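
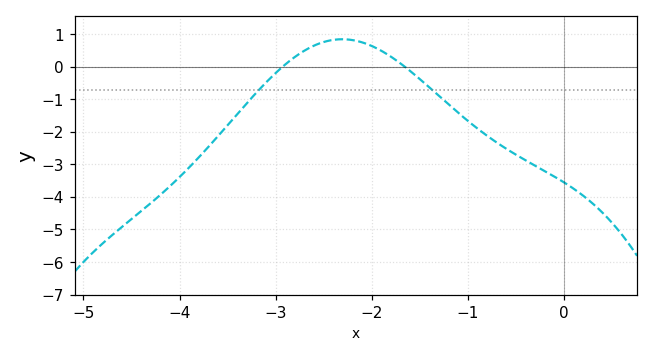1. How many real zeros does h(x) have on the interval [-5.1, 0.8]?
2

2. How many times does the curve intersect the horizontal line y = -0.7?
2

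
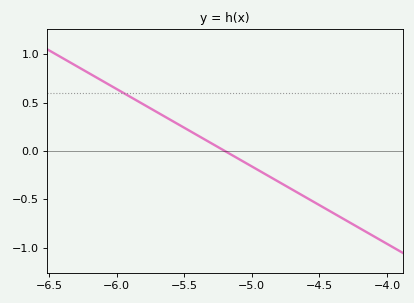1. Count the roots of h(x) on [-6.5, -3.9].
1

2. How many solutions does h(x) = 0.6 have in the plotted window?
1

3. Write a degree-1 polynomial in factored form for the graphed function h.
y = -0.8(x + 5.2)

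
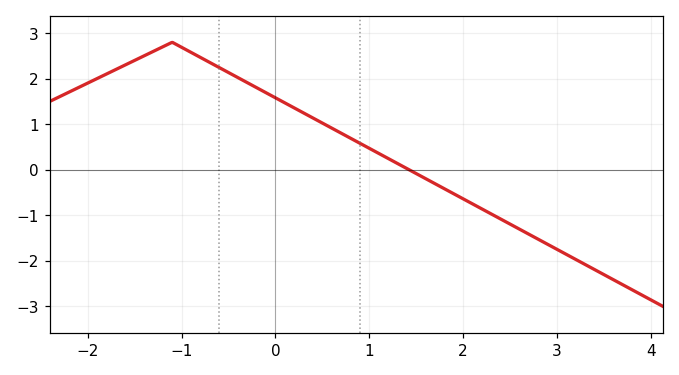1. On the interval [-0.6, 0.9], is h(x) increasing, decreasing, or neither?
decreasing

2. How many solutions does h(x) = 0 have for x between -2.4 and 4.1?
1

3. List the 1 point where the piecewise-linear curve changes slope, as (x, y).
(-1.1, 2.8)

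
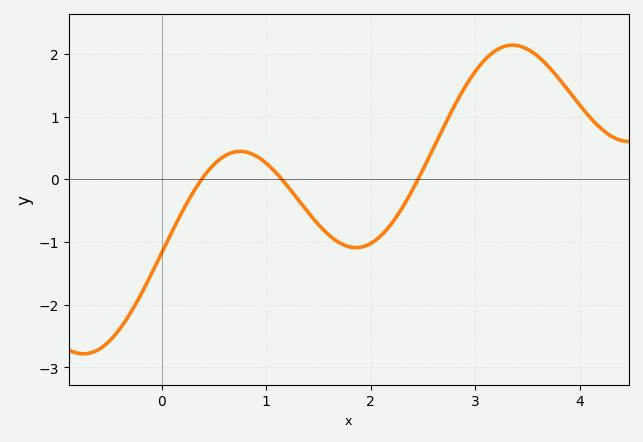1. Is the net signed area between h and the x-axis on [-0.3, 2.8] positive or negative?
negative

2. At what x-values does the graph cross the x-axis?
0.381, 1.15, 2.45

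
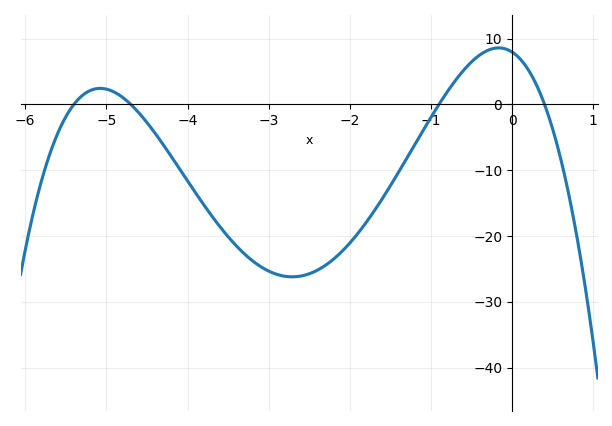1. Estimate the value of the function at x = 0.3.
2.98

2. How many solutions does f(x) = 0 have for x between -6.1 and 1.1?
4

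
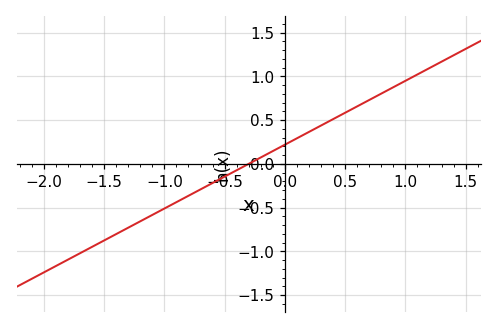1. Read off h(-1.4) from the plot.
-0.803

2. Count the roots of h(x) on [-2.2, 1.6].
1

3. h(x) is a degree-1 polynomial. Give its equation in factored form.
y = 0.73(x + 0.3)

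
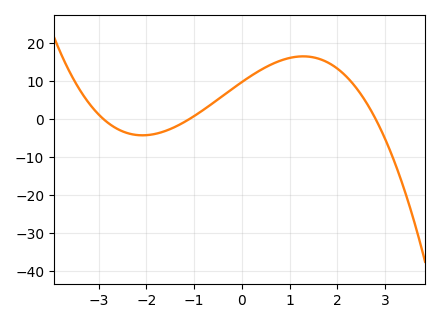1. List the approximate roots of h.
-3, -1, 2.8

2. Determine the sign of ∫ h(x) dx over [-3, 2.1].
positive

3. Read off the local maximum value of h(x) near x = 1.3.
16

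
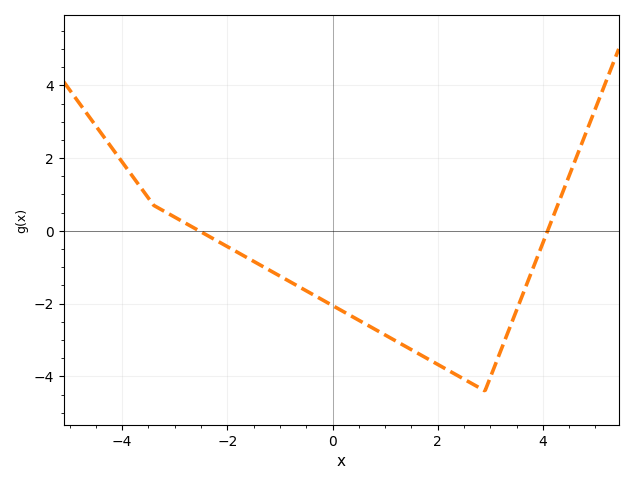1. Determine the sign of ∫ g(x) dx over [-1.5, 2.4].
negative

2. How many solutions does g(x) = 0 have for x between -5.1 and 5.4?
2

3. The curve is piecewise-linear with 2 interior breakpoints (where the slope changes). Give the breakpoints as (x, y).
(-3.4, 0.7); (2.9, -4.4)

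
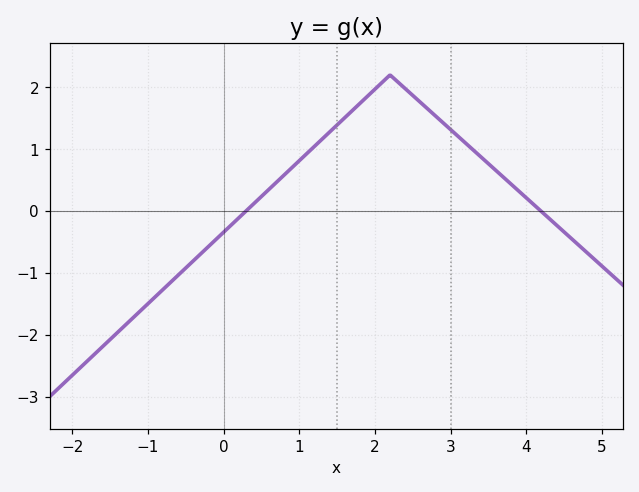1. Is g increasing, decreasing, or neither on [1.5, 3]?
neither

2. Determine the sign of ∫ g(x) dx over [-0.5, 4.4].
positive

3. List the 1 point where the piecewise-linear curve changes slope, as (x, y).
(2.2, 2.2)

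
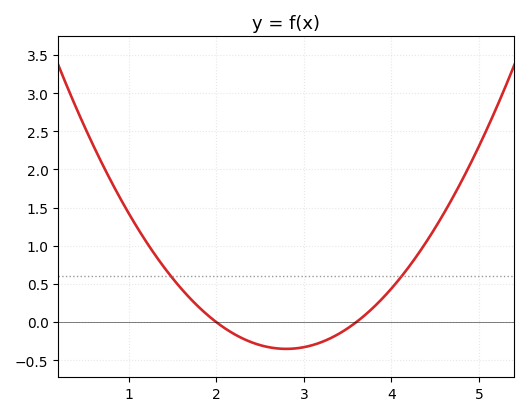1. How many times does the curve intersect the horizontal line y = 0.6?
2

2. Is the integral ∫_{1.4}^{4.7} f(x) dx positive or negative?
positive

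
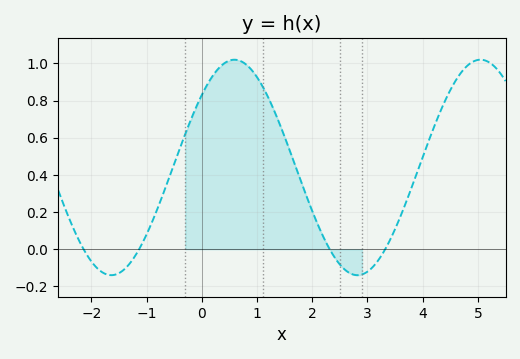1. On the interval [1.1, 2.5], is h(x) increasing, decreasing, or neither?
decreasing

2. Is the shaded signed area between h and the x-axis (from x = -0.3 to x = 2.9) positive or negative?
positive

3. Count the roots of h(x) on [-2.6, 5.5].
4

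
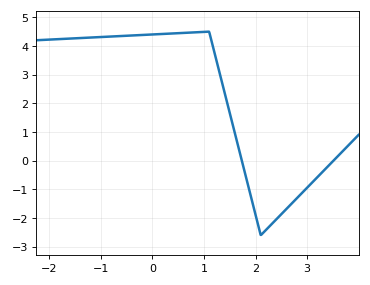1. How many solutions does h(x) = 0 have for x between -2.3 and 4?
2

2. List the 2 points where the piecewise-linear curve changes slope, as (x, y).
(1.1, 4.5); (2.1, -2.6)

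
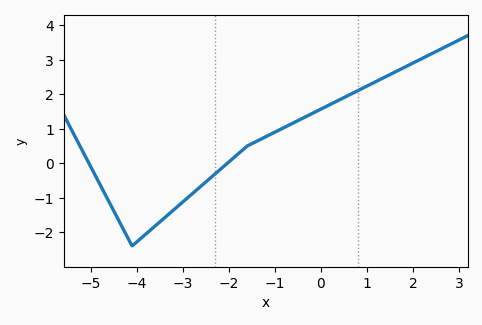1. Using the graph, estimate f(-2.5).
-0.5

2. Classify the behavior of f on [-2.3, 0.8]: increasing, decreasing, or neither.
increasing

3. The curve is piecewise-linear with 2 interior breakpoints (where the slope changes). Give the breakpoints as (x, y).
(-4.1, -2.4); (-1.6, 0.5)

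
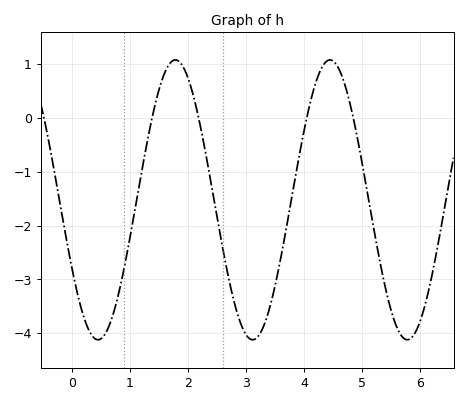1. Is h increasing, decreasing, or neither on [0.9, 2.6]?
neither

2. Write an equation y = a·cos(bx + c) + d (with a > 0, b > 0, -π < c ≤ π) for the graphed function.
y = 2.6cos(2.36x + 2.07) - 1.52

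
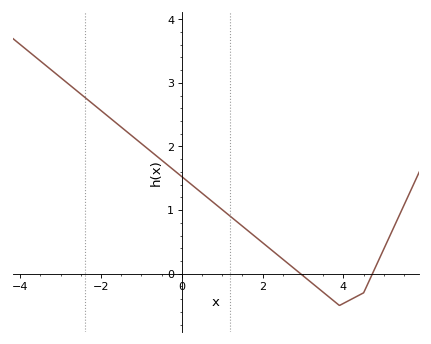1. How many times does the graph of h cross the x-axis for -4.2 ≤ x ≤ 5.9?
2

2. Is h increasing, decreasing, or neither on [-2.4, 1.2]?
decreasing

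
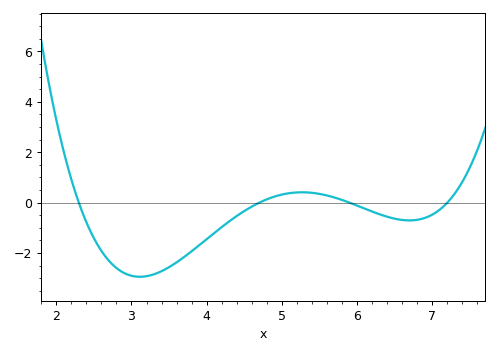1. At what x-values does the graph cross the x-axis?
2.3, 4.7, 5.9, 7.2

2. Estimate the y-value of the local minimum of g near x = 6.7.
-0.8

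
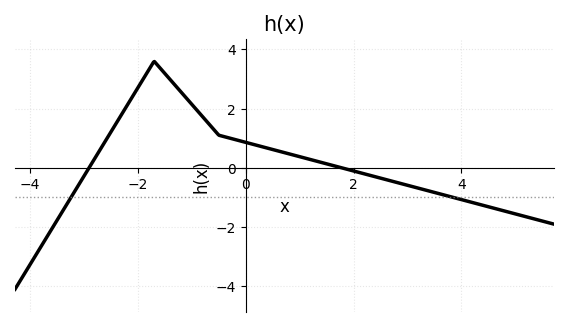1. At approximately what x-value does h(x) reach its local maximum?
-1.7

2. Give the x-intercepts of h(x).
-2.91, 1.78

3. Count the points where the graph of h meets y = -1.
2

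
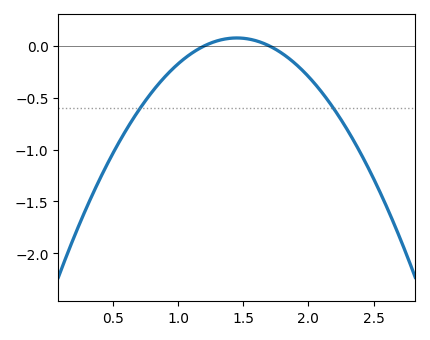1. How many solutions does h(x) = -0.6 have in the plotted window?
2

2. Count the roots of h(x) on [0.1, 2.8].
2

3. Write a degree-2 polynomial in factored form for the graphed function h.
y = -1.23(x - 1.2)(x - 1.7)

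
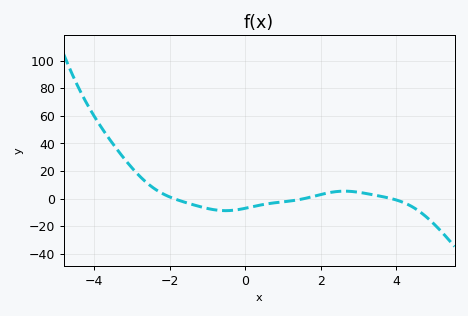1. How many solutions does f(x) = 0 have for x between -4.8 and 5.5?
3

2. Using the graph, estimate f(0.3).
-5.17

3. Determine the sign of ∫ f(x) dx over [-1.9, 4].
negative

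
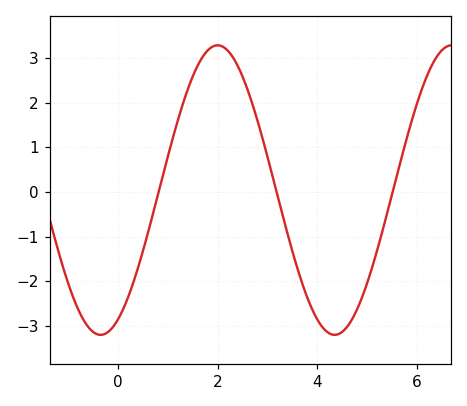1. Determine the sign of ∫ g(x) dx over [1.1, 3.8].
positive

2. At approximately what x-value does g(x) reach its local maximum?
2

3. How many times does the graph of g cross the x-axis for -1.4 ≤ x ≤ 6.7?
3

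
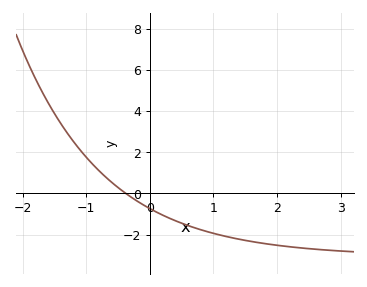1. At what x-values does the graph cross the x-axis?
-0.4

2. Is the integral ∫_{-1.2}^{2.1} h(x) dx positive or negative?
negative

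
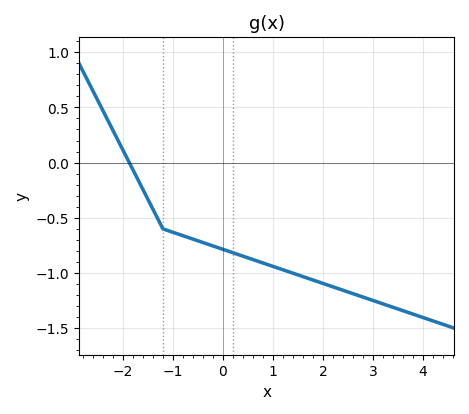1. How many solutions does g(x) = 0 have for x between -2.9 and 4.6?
1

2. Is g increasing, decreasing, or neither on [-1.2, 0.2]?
decreasing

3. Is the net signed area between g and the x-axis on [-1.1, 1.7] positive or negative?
negative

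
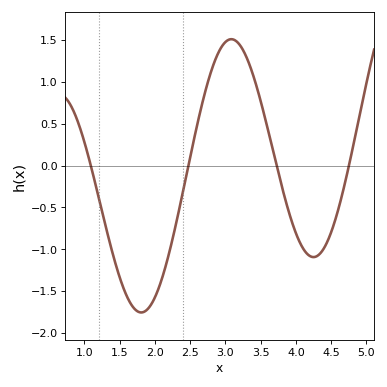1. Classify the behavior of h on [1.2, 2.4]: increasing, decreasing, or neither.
neither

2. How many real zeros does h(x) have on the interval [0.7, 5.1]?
4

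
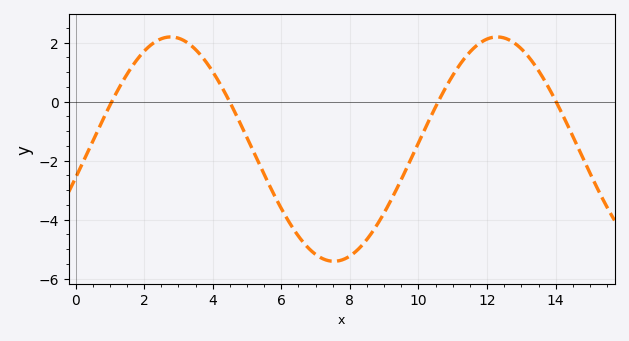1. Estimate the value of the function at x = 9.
-3.8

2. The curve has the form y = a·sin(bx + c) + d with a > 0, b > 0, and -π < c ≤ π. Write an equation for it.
y = 3.8sin(0.66x - 0.26) - 1.61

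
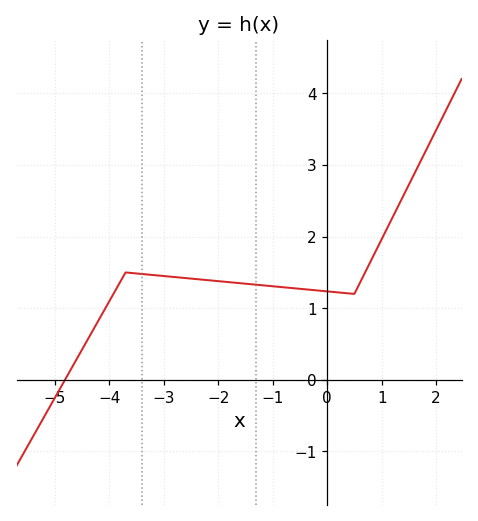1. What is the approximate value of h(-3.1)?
1.5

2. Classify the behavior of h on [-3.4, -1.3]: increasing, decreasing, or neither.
decreasing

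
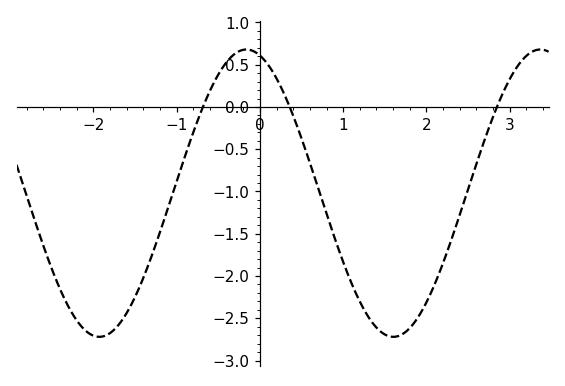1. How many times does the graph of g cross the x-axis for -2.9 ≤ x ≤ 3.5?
3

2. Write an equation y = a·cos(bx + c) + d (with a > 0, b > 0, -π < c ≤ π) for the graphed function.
y = 1.7cos(1.8x + 0.29) - 1.02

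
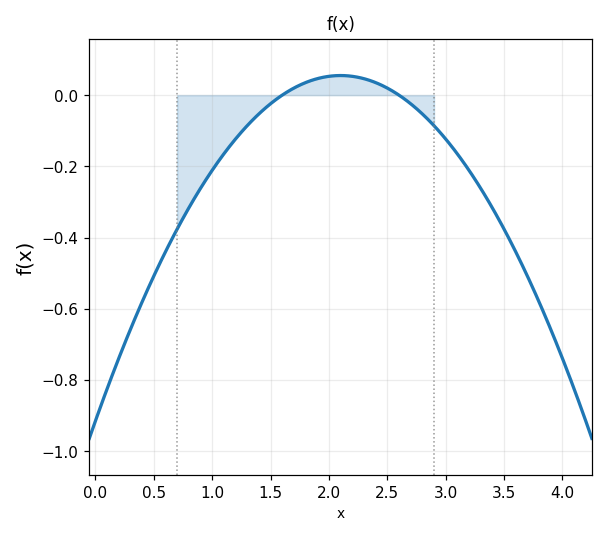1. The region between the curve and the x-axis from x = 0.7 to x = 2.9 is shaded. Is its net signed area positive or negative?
negative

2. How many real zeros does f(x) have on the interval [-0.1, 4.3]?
2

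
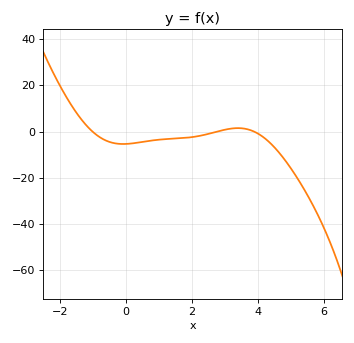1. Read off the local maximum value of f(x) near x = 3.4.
1.48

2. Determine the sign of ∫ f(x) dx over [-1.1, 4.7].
negative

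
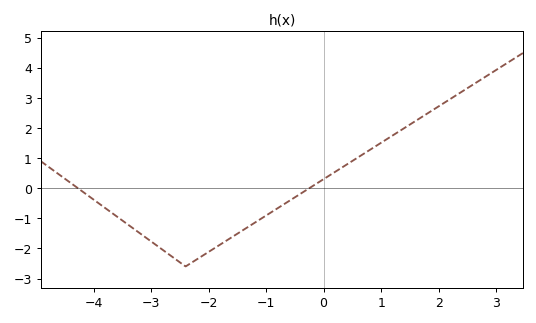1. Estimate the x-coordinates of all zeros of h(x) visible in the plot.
-4.27, -0.248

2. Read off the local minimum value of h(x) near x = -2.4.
-2.6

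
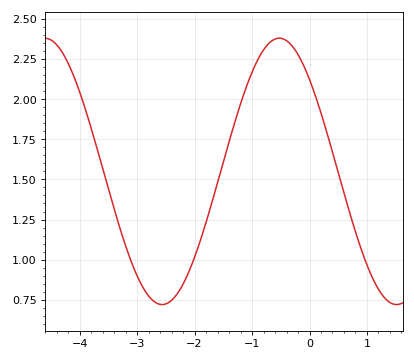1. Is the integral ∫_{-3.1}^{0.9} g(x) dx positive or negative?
positive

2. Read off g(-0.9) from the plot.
2.25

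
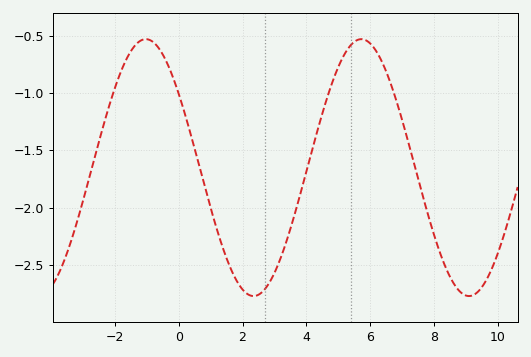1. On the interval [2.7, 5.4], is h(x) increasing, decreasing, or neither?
increasing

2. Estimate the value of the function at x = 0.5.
-1.5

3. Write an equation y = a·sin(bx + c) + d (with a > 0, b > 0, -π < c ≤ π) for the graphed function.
y = 1.12sin(0.93x + 2.5) - 1.65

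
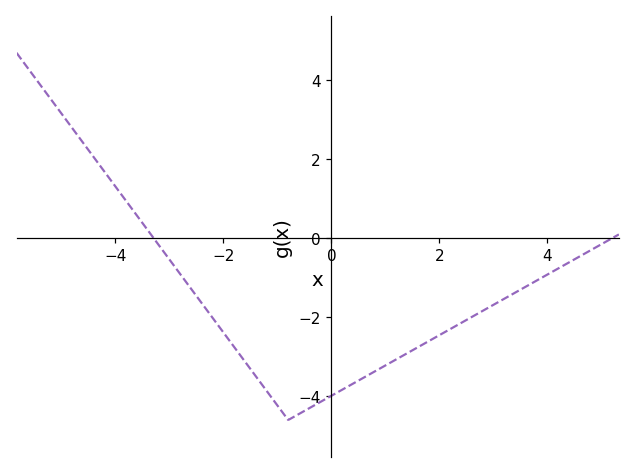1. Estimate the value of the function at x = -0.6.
-4.4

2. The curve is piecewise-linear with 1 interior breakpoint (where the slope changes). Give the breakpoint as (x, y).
(-0.8, -4.6)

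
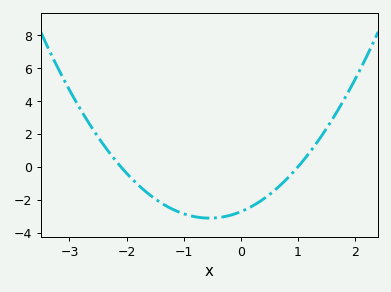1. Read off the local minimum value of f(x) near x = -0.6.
-3.12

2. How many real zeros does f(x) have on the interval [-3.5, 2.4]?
2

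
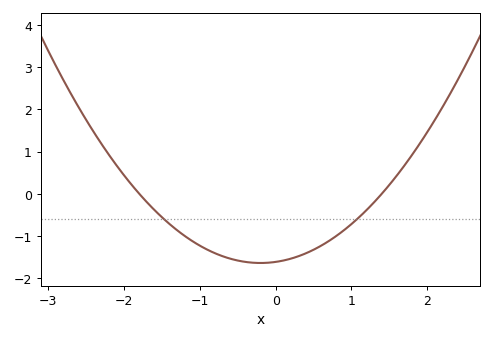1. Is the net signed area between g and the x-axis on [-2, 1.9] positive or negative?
negative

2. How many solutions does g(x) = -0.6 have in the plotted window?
2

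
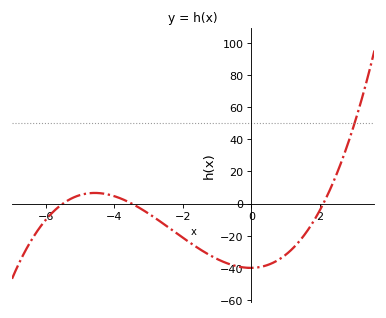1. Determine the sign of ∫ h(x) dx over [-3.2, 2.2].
negative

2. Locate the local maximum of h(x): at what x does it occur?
-4.6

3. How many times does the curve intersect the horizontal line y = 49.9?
1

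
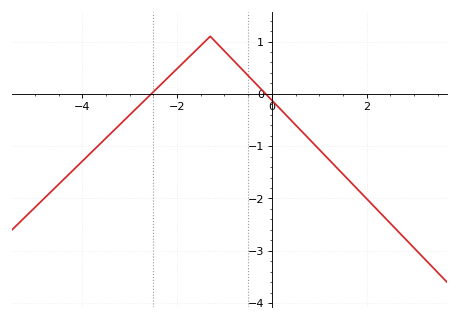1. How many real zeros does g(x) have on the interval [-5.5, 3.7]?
2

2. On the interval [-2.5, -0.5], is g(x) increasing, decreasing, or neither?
neither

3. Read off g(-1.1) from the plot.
0.9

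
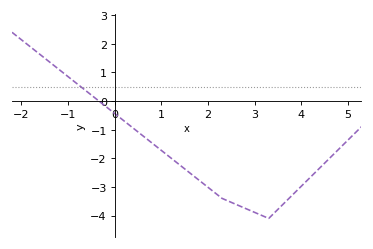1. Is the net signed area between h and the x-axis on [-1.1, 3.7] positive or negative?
negative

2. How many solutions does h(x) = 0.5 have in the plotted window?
1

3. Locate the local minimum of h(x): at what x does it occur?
3.3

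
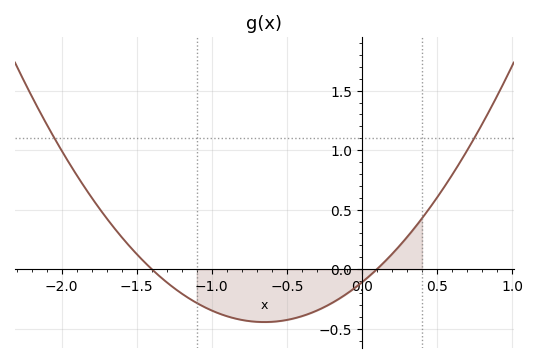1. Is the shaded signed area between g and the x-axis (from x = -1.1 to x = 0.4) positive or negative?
negative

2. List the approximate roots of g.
-1.4, 0.1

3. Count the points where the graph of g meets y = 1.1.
2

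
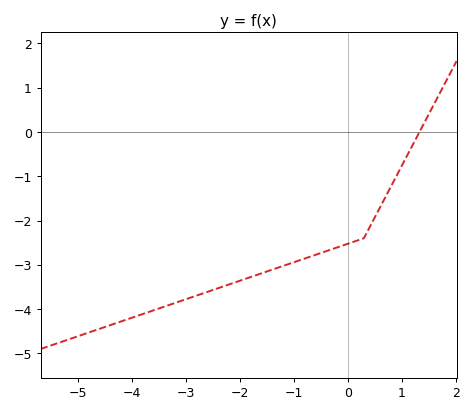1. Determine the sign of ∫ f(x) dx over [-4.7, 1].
negative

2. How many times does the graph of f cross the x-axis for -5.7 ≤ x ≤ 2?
1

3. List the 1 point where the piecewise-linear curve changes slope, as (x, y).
(0.3, -2.4)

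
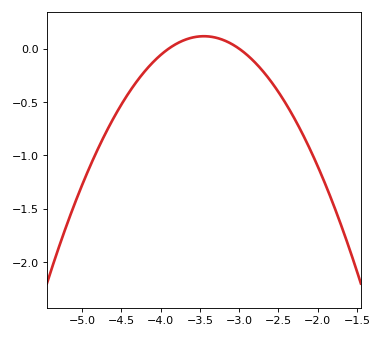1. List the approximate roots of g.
-3.9, -3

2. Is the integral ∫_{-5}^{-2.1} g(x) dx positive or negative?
negative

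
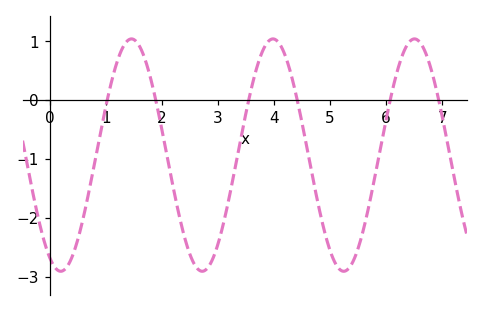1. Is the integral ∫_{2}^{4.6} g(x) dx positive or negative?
negative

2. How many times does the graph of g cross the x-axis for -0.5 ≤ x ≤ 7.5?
6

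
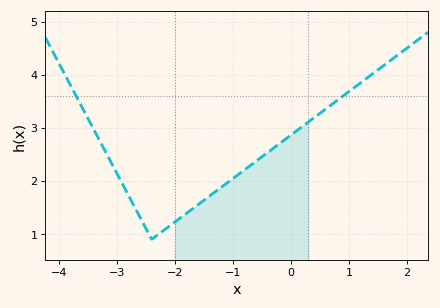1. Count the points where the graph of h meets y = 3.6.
2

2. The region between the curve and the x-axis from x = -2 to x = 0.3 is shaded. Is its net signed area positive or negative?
positive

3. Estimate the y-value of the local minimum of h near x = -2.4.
0.9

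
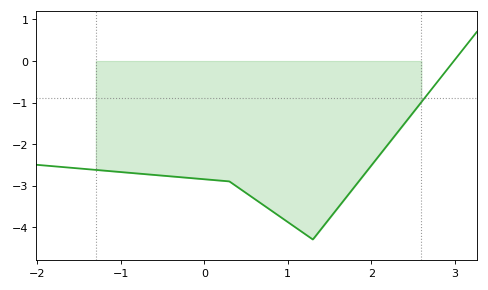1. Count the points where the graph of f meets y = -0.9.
1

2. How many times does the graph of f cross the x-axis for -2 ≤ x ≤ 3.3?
1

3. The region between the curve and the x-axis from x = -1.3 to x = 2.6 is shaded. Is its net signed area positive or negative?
negative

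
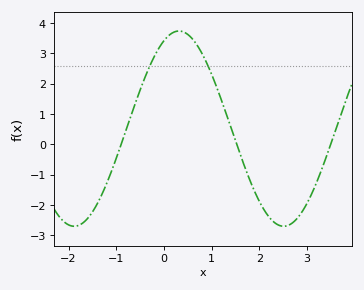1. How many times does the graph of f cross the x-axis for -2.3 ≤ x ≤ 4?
3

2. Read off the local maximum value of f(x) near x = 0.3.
3.7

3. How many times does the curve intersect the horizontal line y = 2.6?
2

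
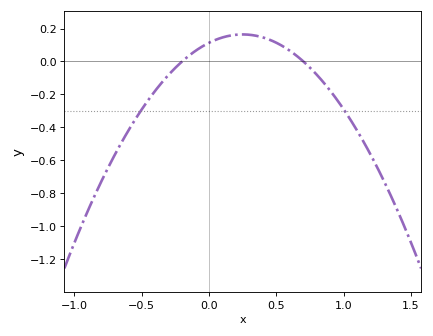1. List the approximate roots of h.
-0.2, 0.7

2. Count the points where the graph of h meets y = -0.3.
2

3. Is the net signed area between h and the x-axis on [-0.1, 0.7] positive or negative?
positive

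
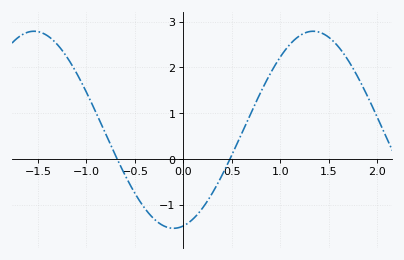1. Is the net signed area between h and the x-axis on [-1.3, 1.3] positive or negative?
positive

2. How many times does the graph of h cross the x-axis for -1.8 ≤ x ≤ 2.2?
2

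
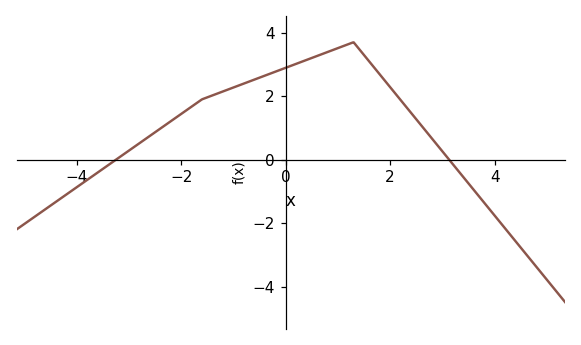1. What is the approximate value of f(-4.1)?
-0.988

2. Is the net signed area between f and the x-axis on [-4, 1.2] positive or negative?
positive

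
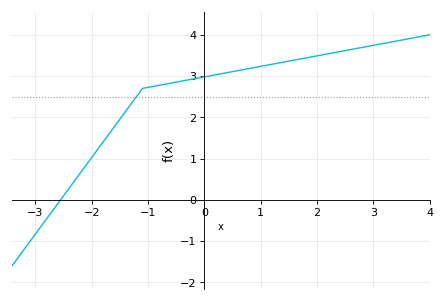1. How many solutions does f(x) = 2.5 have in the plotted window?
1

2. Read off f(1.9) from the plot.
3.5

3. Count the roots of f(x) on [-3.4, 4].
1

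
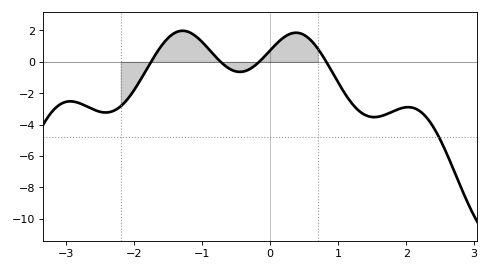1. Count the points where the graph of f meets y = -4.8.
1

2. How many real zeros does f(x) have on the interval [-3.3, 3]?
4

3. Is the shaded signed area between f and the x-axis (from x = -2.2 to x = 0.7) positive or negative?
positive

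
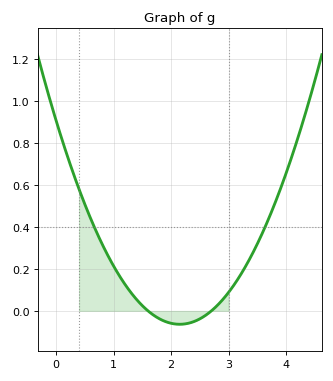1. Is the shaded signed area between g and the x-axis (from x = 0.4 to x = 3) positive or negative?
positive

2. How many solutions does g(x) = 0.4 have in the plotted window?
2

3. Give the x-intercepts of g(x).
1.6, 2.7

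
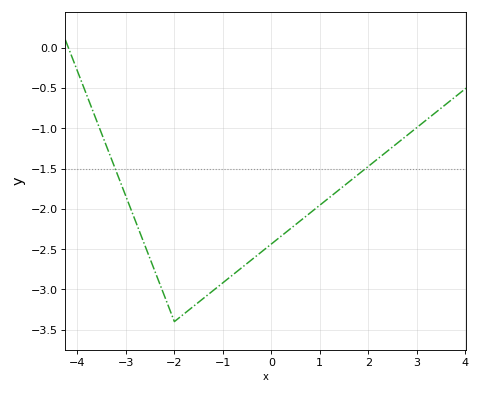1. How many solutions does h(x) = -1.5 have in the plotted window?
2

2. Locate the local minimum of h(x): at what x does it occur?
-2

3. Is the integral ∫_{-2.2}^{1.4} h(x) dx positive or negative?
negative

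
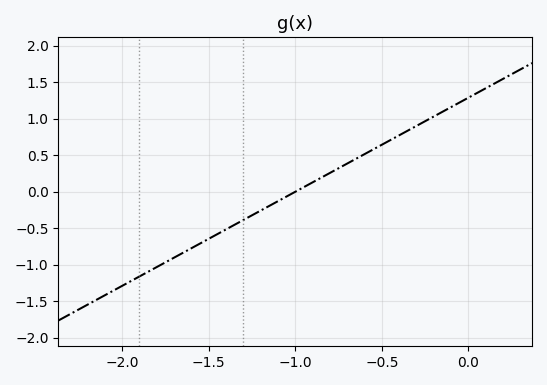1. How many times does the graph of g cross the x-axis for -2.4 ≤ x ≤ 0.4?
1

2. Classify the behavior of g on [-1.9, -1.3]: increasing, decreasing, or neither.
increasing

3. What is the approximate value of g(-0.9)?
0.129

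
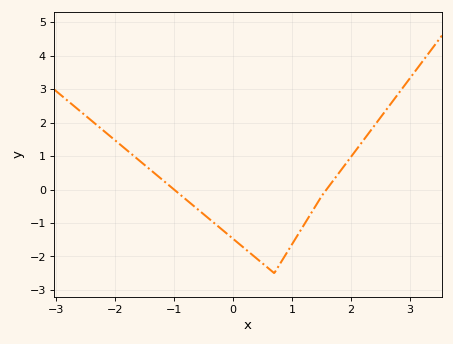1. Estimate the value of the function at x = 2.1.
1.2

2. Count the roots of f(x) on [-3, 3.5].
2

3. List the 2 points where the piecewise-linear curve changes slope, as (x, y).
(0.7, -2.5); (1.5, -0.2)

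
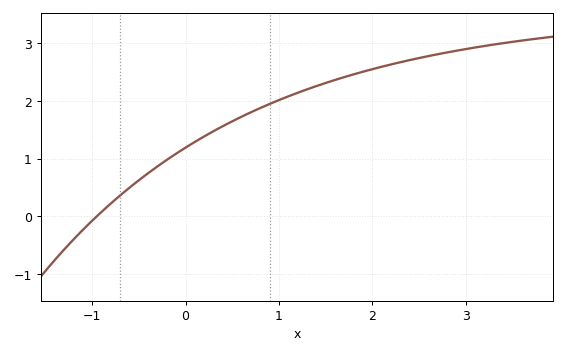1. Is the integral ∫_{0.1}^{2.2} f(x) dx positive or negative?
positive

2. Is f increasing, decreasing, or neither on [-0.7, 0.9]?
increasing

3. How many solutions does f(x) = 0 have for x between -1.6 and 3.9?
1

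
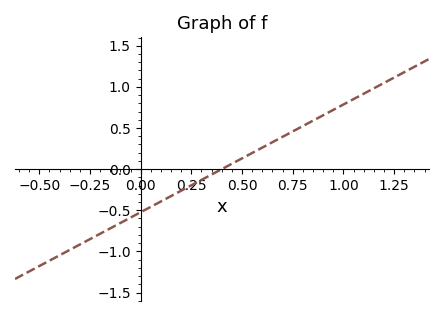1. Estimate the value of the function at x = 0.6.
0.25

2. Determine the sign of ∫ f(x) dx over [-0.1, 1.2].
positive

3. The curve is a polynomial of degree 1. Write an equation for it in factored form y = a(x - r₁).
y = 1.31(x - 0.4)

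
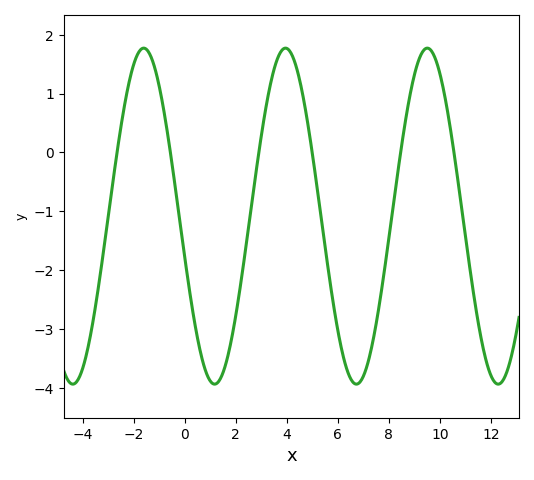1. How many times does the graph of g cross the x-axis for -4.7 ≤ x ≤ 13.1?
6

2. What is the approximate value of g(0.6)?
-3.4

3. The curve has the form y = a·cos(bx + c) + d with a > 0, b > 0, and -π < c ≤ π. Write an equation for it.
y = 2.85cos(1.1x + 1.8) - 1.08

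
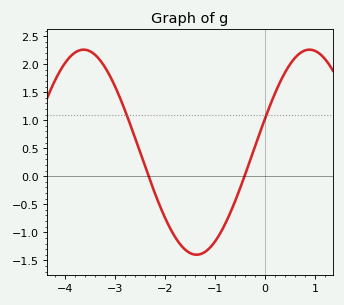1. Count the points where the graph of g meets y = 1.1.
2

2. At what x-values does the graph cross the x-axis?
-2.33, -0.415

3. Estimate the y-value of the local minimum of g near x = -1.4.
-1.4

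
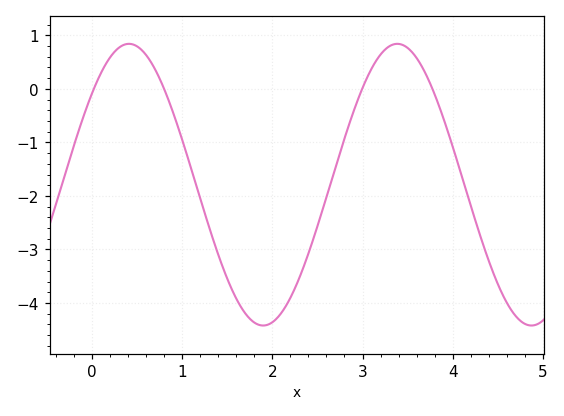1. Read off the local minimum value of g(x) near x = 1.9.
-4.4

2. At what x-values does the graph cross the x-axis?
0, 0.8, 3, 3.8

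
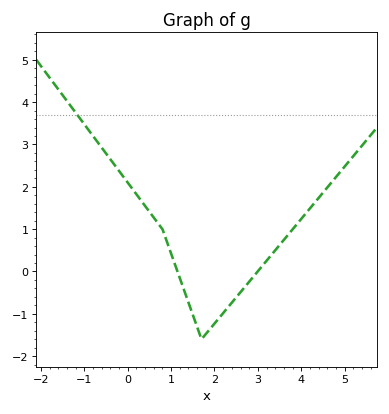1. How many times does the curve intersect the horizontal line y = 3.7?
1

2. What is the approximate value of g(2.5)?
-0.6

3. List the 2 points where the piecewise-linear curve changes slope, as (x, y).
(0.8, 1); (1.7, -1.6)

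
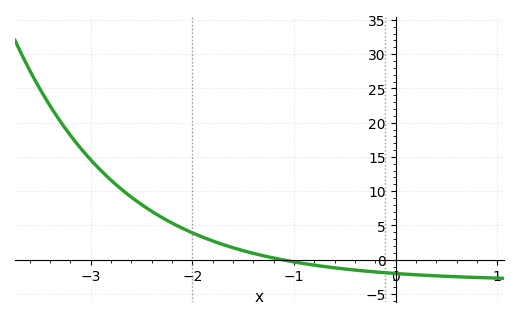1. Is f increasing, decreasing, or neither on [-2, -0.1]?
decreasing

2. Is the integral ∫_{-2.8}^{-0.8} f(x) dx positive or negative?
positive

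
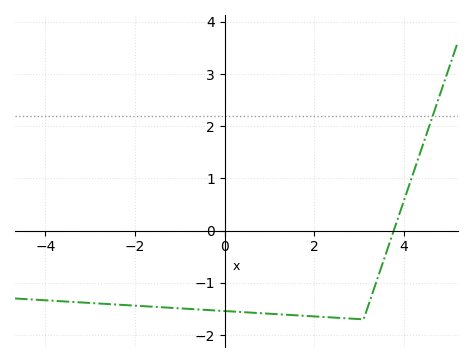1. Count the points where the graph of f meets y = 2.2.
1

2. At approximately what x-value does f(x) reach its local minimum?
3.1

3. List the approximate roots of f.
3.77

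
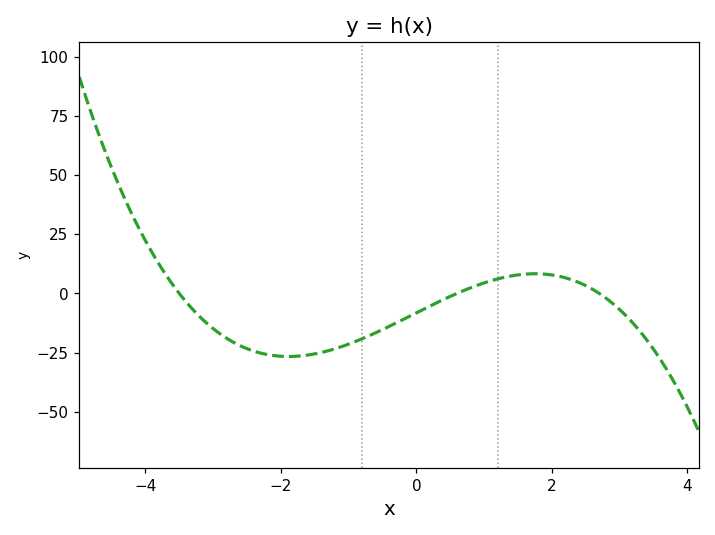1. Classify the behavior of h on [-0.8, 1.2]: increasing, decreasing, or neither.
increasing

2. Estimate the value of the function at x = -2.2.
-26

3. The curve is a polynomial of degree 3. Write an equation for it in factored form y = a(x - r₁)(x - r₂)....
y = -1.45(x + 3.5)(x - 0.6)(x - 2.7)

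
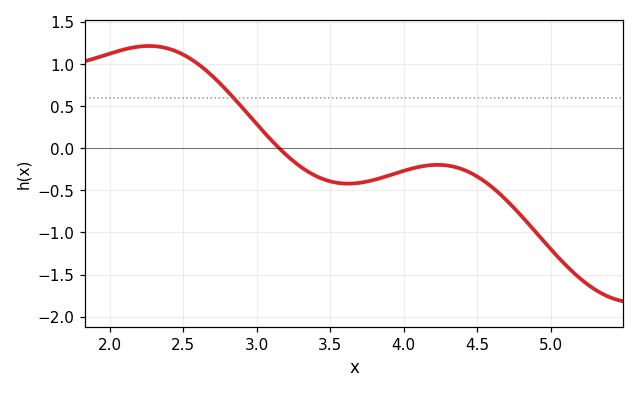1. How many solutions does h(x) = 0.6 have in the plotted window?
1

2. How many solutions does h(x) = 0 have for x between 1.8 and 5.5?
1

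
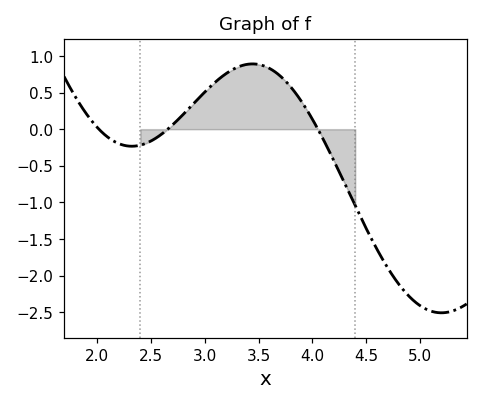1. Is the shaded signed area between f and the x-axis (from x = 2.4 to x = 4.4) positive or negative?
positive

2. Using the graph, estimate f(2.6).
-0.065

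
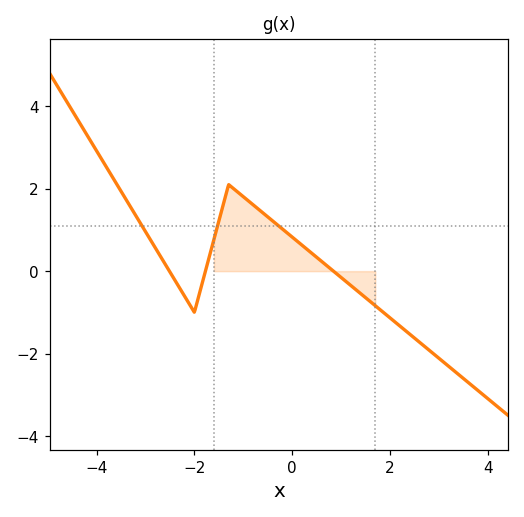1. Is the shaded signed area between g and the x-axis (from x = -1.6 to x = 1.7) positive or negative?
positive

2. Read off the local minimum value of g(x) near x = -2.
-1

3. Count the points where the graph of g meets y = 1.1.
3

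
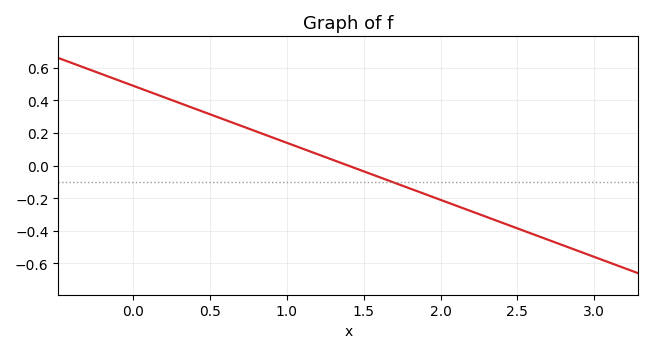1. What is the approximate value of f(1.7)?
-0.105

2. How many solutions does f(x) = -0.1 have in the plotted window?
1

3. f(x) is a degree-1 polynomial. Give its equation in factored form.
y = -0.35(x - 1.4)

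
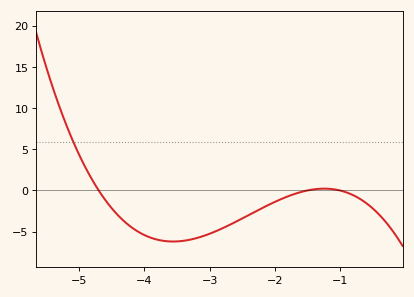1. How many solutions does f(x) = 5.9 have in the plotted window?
1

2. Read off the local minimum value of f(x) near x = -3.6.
-6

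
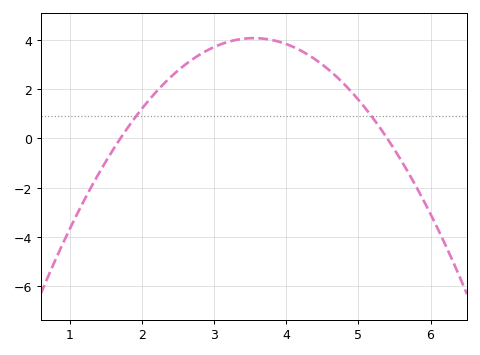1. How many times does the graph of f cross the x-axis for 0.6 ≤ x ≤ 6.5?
2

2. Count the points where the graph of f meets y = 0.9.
2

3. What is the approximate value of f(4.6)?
2.8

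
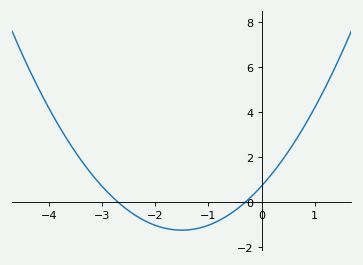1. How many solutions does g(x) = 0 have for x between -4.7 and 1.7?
2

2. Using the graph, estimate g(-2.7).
0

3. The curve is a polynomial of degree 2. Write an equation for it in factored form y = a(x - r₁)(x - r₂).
y = 0.87(x + 2.7)(x + 0.3)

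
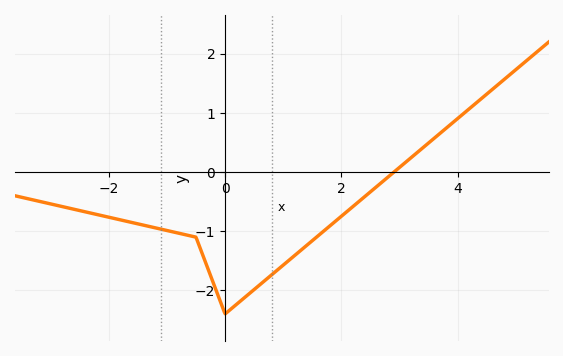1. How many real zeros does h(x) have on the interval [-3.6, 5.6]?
1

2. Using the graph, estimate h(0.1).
-2.3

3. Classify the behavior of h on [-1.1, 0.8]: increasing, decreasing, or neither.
neither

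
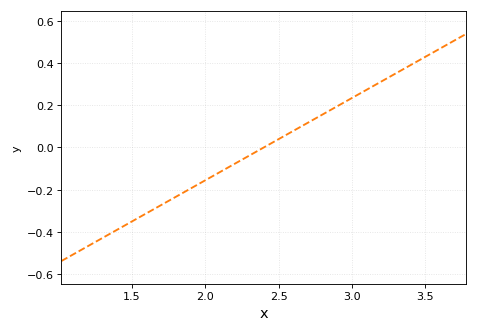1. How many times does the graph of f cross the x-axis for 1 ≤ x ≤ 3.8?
1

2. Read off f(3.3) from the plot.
0.351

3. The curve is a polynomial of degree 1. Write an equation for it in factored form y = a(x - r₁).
y = 0.39(x - 2.4)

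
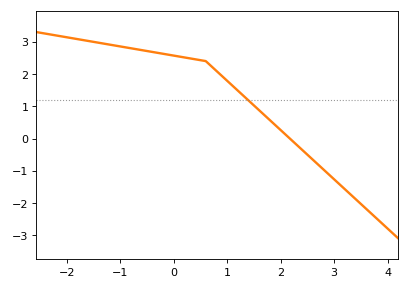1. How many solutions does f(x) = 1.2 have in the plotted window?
1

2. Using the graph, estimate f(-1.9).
3.11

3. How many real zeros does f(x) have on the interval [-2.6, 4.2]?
1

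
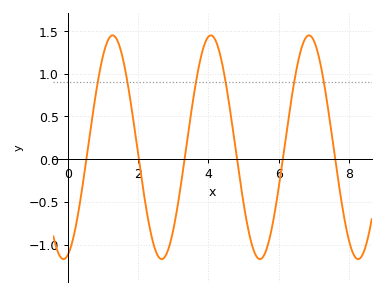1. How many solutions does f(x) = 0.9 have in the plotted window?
6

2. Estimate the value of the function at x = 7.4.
0.6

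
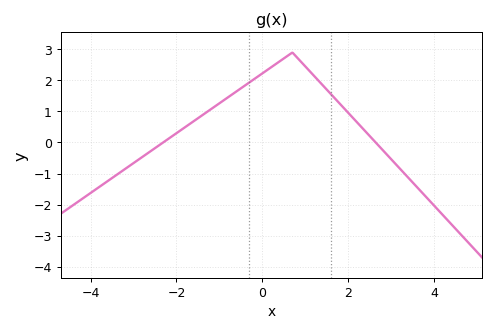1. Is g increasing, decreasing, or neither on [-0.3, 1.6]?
neither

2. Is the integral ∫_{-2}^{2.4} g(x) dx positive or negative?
positive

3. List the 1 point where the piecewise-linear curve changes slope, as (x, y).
(0.7, 2.9)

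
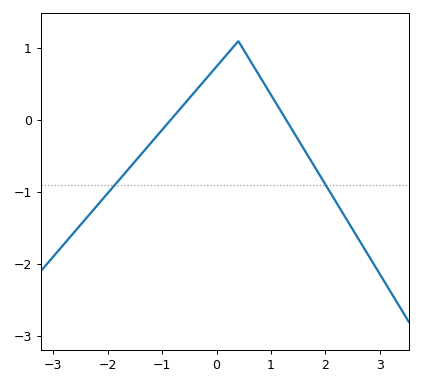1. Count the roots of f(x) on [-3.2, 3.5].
2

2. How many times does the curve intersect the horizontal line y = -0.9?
2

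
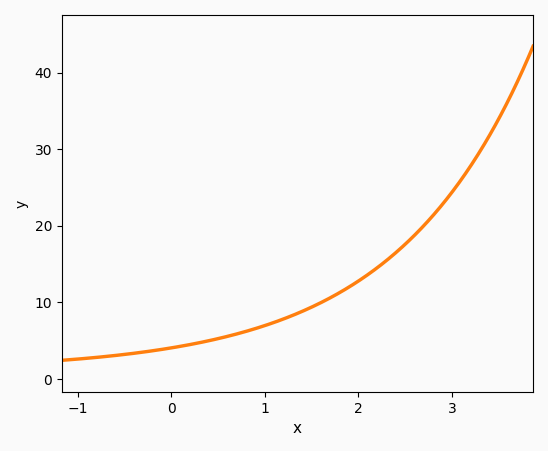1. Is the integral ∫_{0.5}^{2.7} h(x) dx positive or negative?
positive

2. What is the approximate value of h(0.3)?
4.74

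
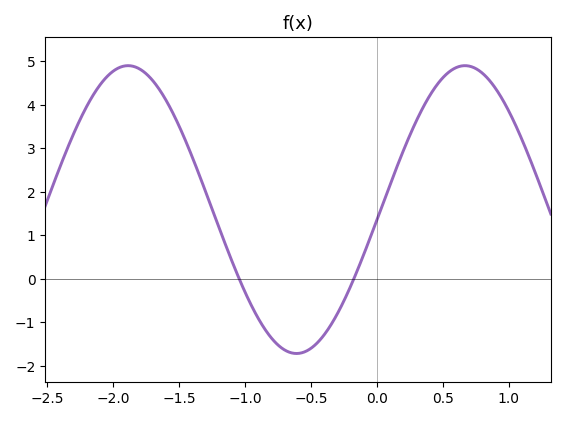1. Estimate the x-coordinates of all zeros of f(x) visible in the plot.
-1, -0.2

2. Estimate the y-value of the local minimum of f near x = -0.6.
-1.7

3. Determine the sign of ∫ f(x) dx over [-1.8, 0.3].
positive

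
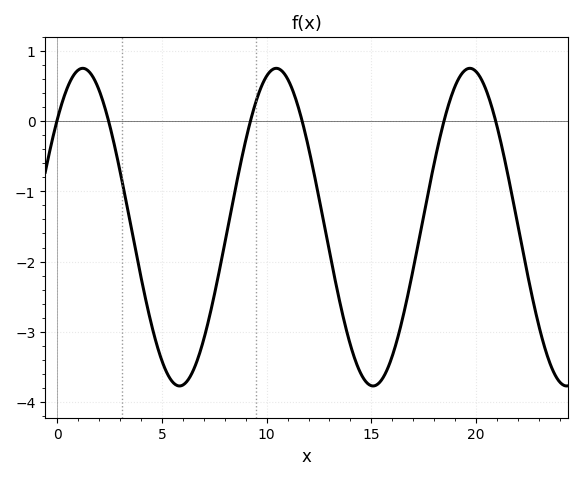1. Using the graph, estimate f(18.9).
0.422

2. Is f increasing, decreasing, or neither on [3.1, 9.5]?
neither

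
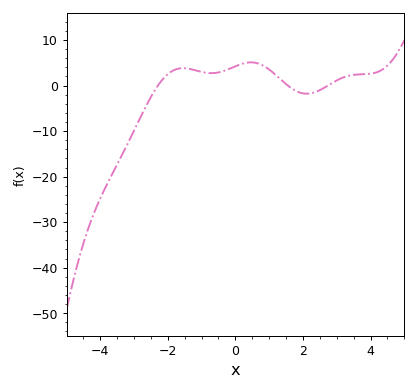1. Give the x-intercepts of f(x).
-2.2, 1.6, 2.8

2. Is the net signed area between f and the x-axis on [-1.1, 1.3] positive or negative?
positive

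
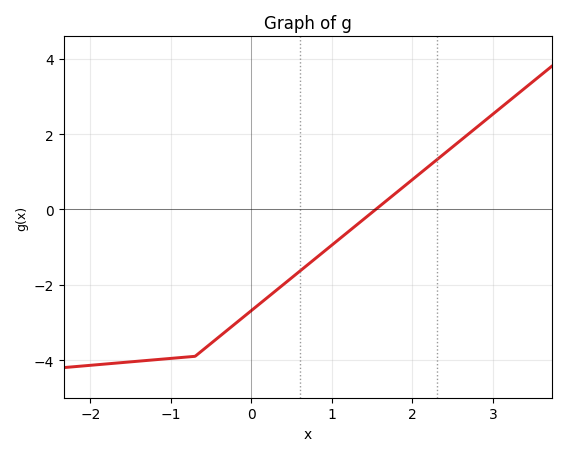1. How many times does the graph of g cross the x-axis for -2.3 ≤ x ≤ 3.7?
1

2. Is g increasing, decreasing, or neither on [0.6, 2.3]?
increasing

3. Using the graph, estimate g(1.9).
0.6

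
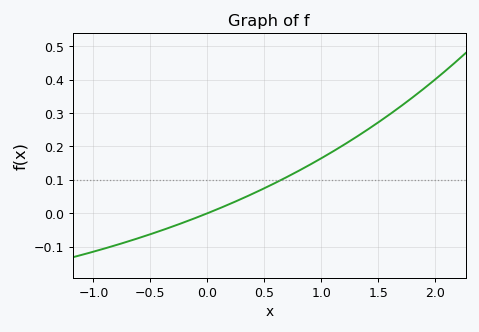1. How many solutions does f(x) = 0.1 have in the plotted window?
1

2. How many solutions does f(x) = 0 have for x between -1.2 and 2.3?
1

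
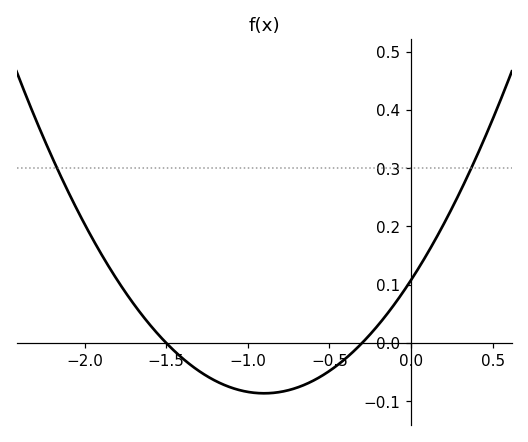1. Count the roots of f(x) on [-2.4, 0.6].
2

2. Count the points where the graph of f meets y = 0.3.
2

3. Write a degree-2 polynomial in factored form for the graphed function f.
y = 0.24(x + 1.5)(x + 0.3)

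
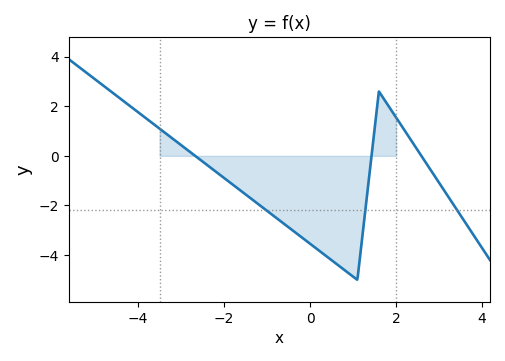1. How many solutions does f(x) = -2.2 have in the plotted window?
3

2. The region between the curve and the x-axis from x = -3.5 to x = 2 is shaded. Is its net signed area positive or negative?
negative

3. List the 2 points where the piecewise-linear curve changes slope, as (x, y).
(1.1, -5); (1.6, 2.6)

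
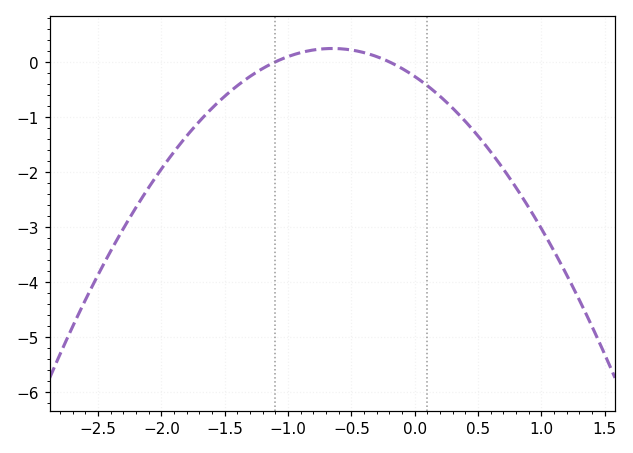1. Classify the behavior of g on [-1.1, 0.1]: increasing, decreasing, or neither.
neither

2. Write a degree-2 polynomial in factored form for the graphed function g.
y = -1.2(x + 1.1)(x + 0.2)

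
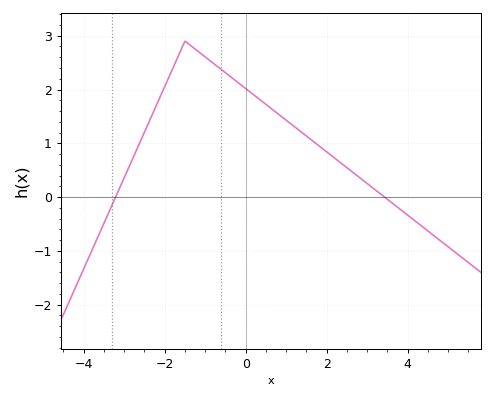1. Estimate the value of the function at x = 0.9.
1.5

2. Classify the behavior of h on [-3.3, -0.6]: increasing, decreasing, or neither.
neither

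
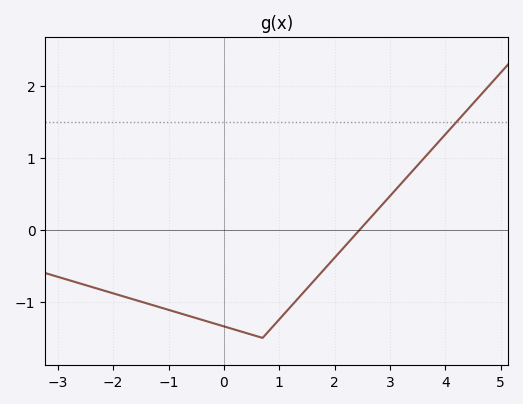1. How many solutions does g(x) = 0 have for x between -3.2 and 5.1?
1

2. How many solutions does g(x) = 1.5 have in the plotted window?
1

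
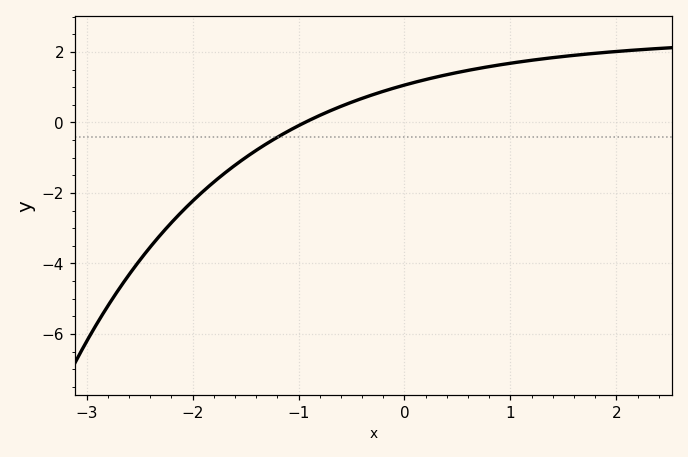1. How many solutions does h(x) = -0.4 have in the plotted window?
1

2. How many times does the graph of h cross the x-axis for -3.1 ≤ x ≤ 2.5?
1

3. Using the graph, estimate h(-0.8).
0.2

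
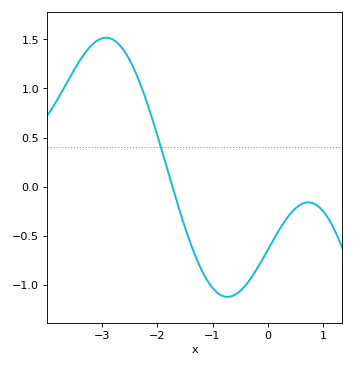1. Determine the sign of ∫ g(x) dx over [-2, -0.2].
negative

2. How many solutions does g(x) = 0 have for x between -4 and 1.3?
1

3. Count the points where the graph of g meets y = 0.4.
1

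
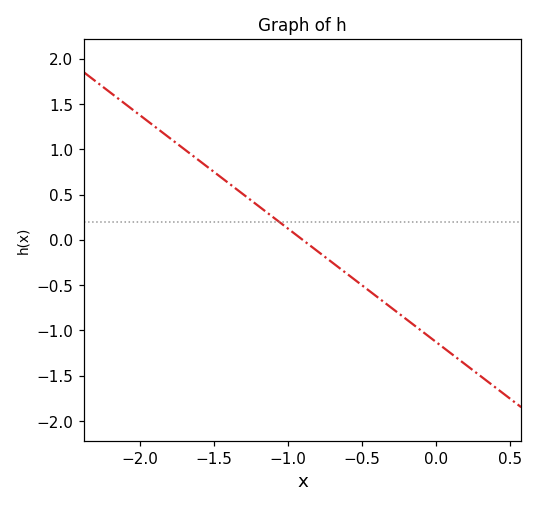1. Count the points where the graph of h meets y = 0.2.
1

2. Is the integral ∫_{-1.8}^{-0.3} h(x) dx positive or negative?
positive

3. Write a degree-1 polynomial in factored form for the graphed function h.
y = -1.25(x + 0.9)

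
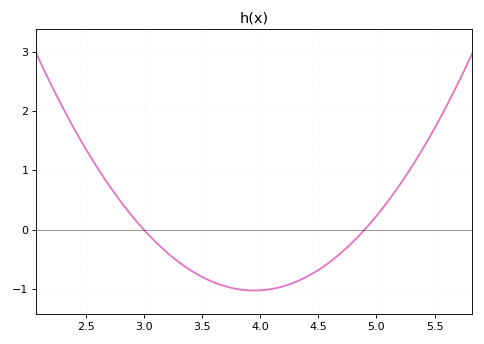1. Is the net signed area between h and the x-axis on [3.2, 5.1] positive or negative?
negative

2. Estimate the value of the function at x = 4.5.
-0.7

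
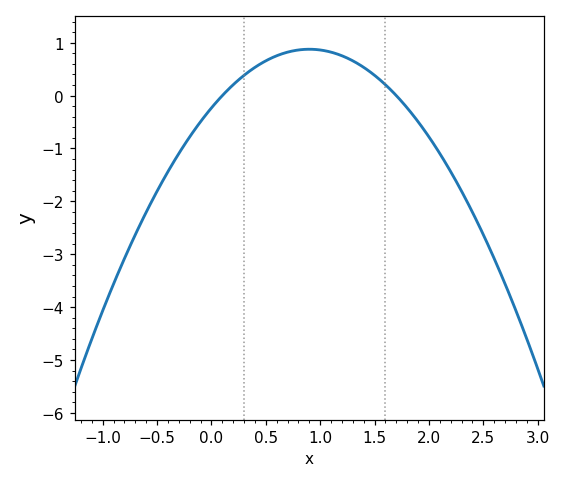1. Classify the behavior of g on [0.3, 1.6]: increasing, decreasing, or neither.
neither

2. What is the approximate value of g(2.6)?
-3.08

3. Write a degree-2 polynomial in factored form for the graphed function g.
y = -1.37(x - 0.1)(x - 1.7)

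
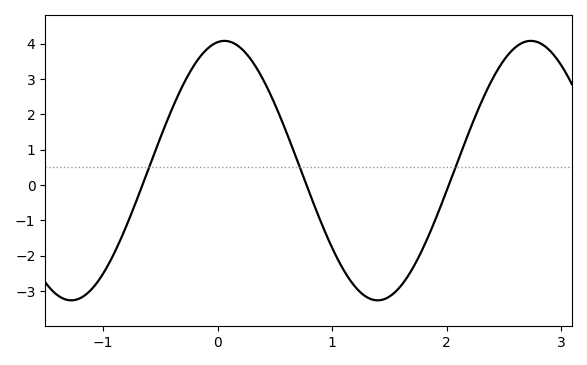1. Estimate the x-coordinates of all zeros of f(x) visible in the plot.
-0.7, 0.8, 2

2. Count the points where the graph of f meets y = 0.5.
3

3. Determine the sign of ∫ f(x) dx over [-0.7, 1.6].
positive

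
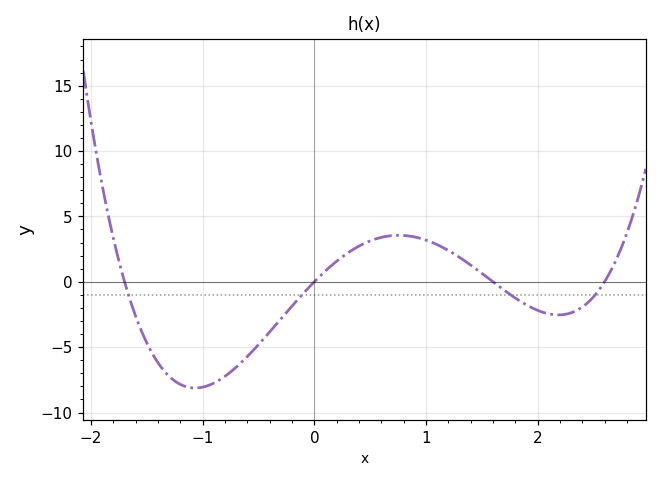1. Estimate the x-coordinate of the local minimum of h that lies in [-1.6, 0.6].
-1.1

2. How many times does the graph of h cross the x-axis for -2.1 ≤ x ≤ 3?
4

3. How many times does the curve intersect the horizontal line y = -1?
4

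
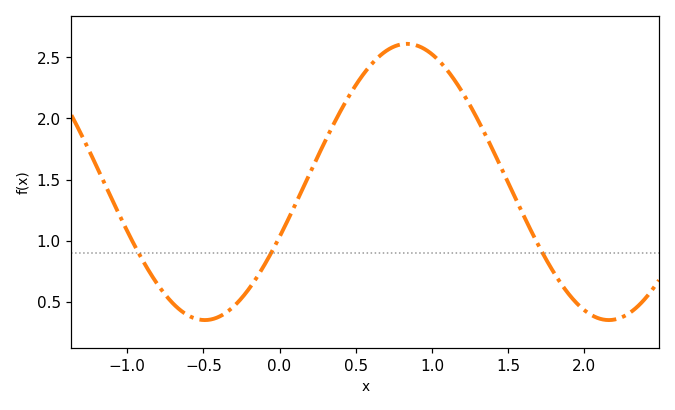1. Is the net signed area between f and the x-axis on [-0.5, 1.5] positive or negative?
positive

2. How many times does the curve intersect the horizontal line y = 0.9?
3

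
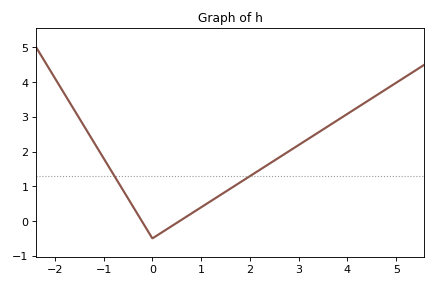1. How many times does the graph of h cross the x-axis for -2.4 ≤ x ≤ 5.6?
2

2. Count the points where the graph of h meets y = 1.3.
2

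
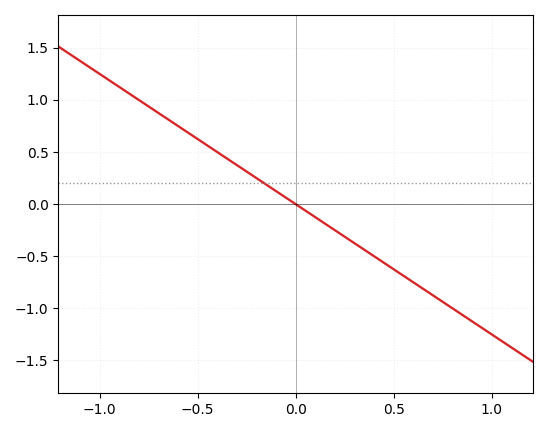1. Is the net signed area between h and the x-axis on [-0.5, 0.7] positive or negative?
negative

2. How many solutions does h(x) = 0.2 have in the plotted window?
1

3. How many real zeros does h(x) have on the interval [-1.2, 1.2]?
1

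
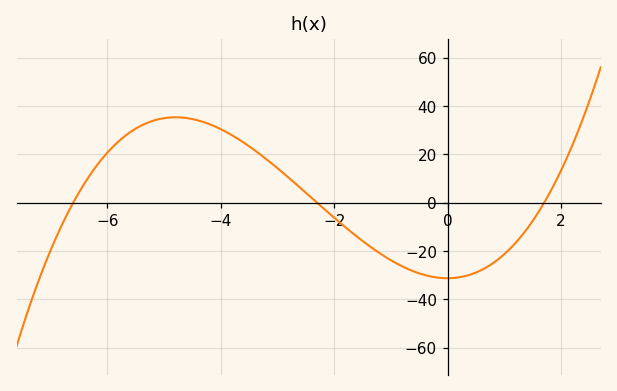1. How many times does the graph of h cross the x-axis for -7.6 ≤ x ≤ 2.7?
3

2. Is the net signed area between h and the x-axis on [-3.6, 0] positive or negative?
negative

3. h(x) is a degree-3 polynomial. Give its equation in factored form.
y = 1.21(x + 6.6)(x + 2.3)(x - 1.7)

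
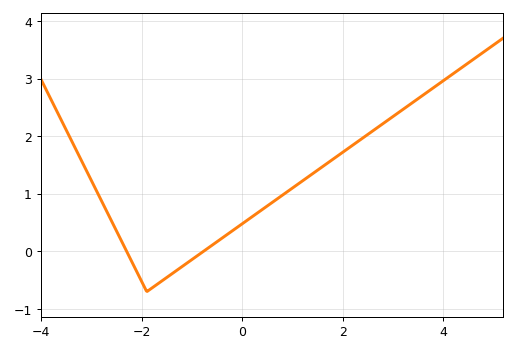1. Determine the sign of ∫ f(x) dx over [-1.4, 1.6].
positive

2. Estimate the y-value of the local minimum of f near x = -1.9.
-0.699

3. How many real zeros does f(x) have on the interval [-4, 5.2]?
2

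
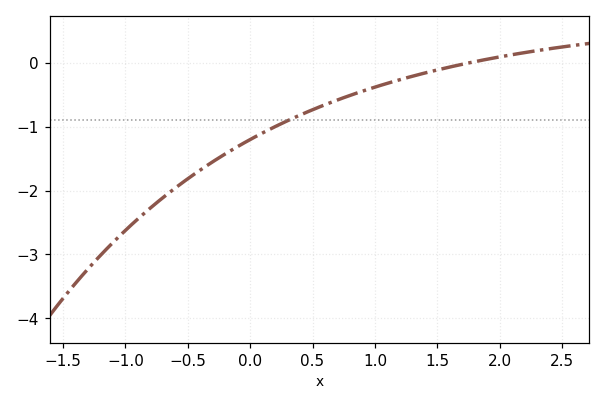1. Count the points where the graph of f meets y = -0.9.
1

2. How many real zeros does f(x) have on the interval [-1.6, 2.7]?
1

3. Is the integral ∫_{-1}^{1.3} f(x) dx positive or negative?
negative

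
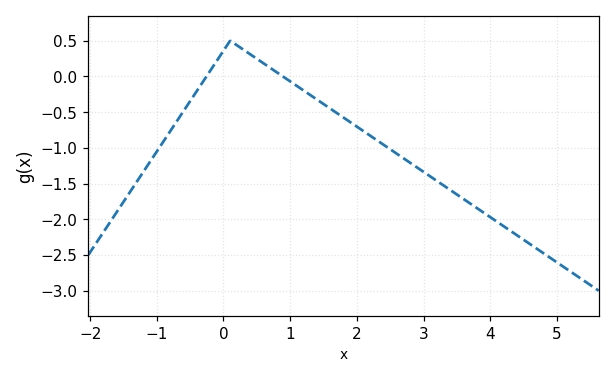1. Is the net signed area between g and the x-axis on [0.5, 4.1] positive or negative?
negative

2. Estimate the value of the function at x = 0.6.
0.2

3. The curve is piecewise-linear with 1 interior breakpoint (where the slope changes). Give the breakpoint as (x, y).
(0.1, 0.5)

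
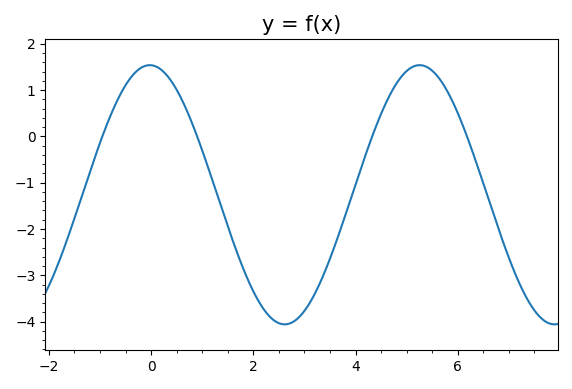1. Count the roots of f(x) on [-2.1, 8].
4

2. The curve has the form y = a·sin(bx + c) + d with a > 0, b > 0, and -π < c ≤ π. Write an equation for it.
y = 2.8sin(1.19x + 1.6) - 1.26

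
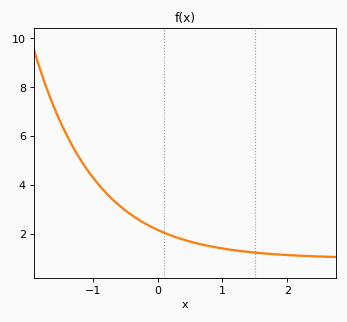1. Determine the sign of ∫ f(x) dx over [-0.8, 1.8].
positive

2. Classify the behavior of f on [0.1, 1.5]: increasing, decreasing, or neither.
decreasing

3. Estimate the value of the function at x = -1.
4.4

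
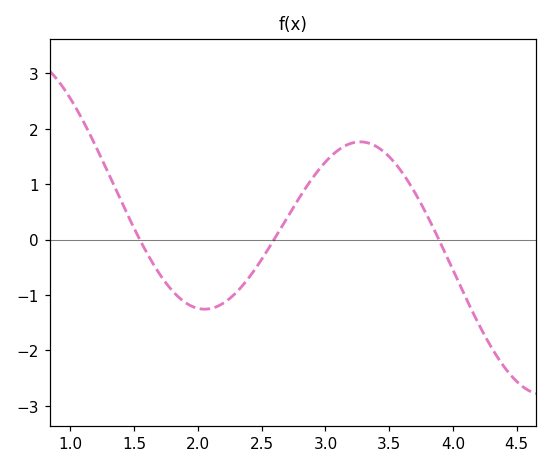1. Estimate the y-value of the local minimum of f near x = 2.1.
-1.26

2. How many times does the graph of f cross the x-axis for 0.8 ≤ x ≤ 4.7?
3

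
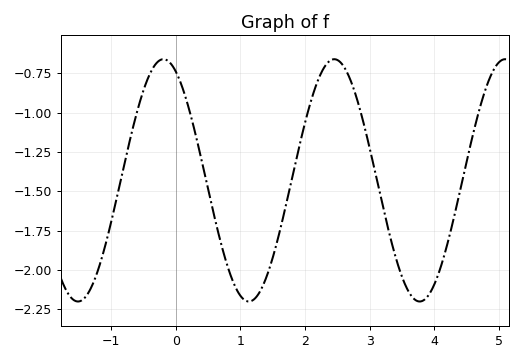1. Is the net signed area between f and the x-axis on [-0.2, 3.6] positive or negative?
negative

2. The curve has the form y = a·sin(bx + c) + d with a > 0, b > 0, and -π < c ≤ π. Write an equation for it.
y = 0.77sin(2.4x + 2) - 1.43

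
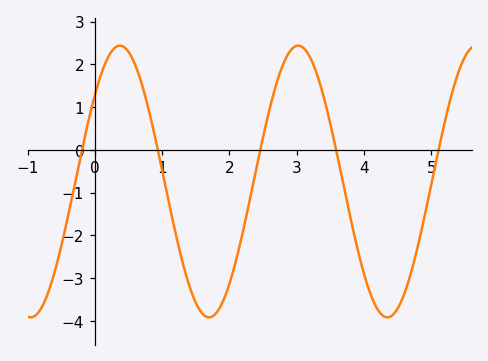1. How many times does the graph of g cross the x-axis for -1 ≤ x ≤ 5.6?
5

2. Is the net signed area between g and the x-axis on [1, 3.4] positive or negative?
negative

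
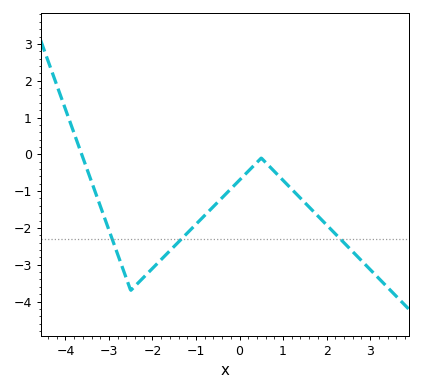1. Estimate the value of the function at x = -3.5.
-0.414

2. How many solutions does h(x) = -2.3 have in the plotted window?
3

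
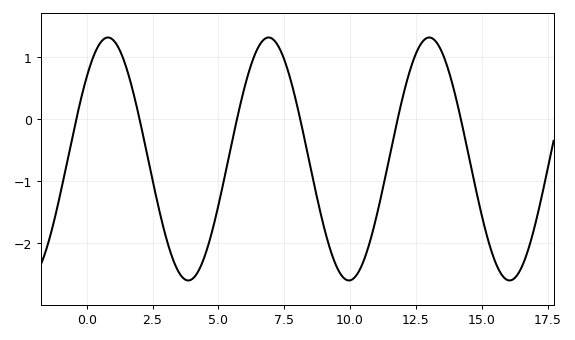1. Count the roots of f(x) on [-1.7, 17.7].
6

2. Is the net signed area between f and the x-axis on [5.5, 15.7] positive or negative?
negative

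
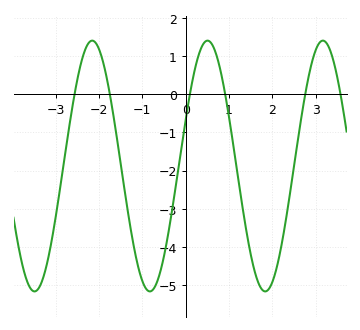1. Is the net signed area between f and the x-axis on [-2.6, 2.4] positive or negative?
negative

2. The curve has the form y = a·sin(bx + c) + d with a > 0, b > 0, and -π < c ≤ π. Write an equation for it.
y = 3.28sin(2.36x + 0.38) - 1.88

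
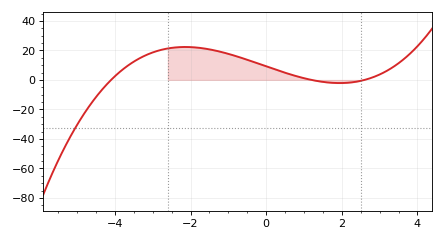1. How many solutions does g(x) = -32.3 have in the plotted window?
1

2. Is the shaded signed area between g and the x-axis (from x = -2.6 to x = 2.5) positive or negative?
positive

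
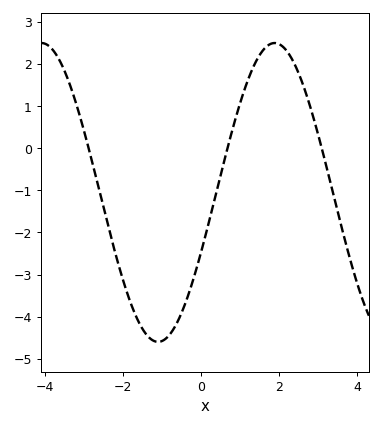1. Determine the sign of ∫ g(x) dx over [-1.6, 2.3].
negative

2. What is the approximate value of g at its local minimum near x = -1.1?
-4.6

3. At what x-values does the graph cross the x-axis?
-2.8, 0.6, 3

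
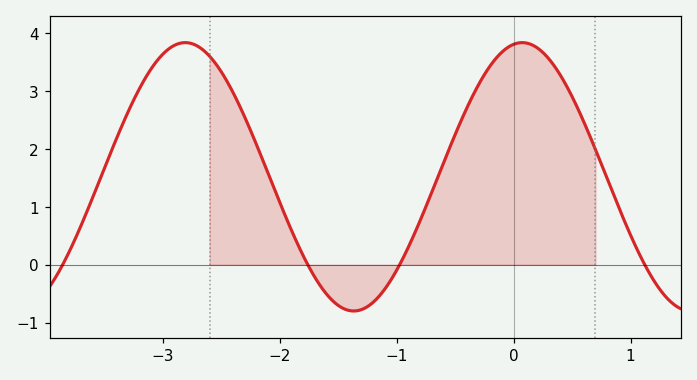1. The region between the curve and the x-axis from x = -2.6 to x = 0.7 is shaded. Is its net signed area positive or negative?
positive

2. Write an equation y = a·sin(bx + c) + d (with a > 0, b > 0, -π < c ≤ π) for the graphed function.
y = 2.32sin(2.2x + 1.4) + 1.52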